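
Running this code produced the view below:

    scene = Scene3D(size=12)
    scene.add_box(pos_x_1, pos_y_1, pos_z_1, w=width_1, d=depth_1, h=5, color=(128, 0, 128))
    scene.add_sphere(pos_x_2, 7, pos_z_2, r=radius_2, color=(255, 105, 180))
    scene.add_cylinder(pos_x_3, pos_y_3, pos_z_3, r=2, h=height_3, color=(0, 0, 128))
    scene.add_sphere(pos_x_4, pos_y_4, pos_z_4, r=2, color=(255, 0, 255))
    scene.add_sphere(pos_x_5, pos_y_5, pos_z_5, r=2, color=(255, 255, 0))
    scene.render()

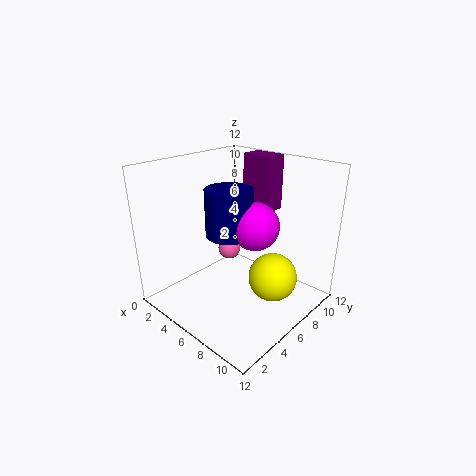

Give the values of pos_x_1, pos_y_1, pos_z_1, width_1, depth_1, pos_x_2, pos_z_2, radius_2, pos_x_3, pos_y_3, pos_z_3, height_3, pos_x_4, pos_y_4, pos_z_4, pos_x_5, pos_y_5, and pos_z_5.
pos_x_1 = 3, pos_y_1 = 10, pos_z_1 = 7, width_1 = 3, depth_1 = 2, pos_x_2 = 4, pos_z_2 = 4, radius_2 = 1, pos_x_3 = 5, pos_y_3 = 6, pos_z_3 = 6, height_3 = 4, pos_x_4 = 7, pos_y_4 = 7, pos_z_4 = 7, pos_x_5 = 9, pos_y_5 = 7, pos_z_5 = 3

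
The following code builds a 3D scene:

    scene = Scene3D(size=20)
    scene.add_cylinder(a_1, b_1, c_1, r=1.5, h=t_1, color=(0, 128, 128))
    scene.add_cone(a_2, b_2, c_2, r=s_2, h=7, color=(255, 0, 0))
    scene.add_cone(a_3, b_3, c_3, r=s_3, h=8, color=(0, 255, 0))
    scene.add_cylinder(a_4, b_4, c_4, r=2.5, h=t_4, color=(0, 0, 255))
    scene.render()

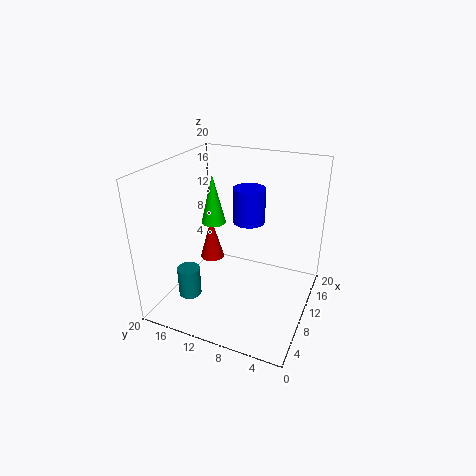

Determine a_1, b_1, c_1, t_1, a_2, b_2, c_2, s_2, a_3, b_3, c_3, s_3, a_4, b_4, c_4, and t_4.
a_1 = 4; b_1 = 14.5; c_1 = 3.5; t_1 = 4; a_2 = 16; b_2 = 17.5; c_2 = 2; s_2 = 2; a_3 = 16; b_3 = 17; c_3 = 8.5; s_3 = 2; a_4 = 16.5; b_4 = 11; c_4 = 9.5; t_4 = 5.5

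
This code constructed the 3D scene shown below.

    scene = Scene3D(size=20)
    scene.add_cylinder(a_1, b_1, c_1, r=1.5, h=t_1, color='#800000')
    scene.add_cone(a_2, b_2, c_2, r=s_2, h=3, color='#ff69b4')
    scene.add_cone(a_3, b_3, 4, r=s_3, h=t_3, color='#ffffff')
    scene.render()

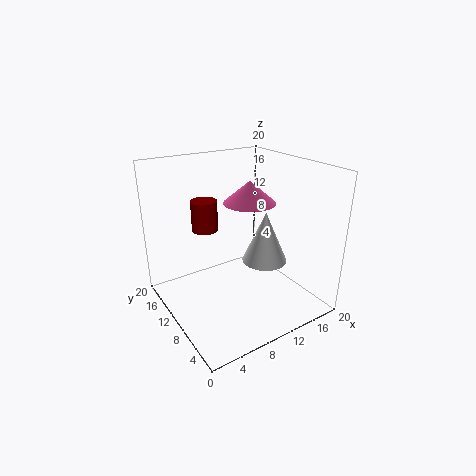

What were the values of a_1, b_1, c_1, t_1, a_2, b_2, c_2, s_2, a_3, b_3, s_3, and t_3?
a_1 = 3.5
b_1 = 7
c_1 = 14
t_1 = 3.5
a_2 = 11.5
b_2 = 9.5
c_2 = 15
s_2 = 3.5
a_3 = 16
b_3 = 11.5
s_3 = 3.5
t_3 = 8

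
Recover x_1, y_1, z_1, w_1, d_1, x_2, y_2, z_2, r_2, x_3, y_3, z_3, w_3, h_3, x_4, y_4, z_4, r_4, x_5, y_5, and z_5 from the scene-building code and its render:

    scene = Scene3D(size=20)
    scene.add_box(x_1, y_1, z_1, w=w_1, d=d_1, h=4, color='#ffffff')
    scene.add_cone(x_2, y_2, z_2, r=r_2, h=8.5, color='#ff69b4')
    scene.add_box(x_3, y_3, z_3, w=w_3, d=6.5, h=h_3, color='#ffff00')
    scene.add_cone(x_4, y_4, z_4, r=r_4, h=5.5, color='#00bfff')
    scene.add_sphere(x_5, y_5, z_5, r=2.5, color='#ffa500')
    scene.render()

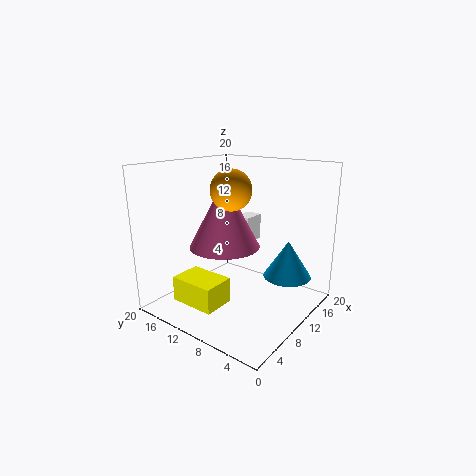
x_1 = 14.5, y_1 = 11.5, z_1 = 7.5, w_1 = 3.5, d_1 = 2.5, x_2 = 6.5, y_2 = 9.5, z_2 = 10, r_2 = 4.5, x_3 = 3, y_3 = 9.5, z_3 = 1.5, w_3 = 4.5, h_3 = 3.5, x_4 = 15.5, y_4 = 5, z_4 = 3.5, r_4 = 3.5, x_5 = 6, y_5 = 8, z_5 = 17.5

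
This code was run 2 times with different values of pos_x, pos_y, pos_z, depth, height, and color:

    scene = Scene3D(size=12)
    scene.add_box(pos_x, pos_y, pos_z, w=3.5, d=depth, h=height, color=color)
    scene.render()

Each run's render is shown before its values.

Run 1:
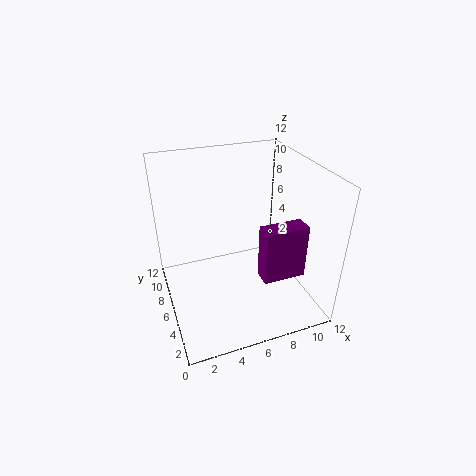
pos_x = 7
pos_y = 2.5
pos_z = 3.5
depth = 1.5
height = 4.5
color = 'purple'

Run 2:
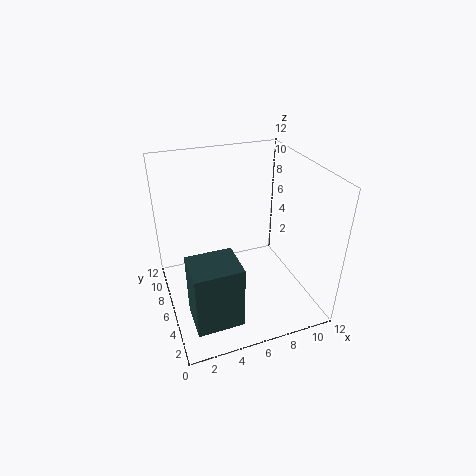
pos_x = 1
pos_y = 0.5
pos_z = 2
depth = 3
height = 5
color = 'darkslategray'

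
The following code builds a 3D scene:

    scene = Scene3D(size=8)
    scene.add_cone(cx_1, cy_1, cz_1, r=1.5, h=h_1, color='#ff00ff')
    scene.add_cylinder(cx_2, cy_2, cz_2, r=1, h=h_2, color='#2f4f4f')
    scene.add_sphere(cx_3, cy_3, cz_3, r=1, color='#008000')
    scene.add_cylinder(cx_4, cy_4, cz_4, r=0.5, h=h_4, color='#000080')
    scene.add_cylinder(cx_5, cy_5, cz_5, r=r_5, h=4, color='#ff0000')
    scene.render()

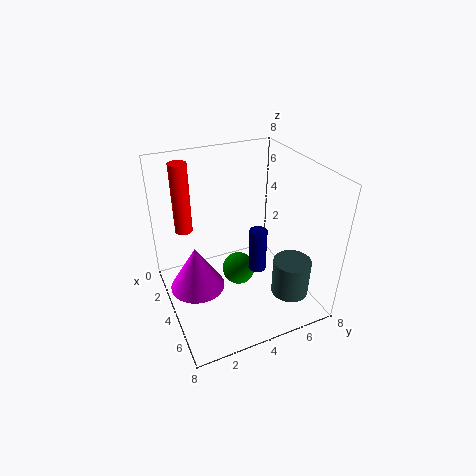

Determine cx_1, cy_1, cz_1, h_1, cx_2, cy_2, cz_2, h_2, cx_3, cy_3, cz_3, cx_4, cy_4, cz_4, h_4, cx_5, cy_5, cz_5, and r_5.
cx_1 = 4, cy_1 = 1.5, cz_1 = 1.5, h_1 = 2.5, cx_2 = 6.5, cy_2 = 6, cz_2 = 1.5, h_2 = 2, cx_3 = 3, cy_3 = 4.5, cz_3 = 1, cx_4 = 4.5, cy_4 = 5, cz_4 = 2, h_4 = 2.5, cx_5 = 2, cy_5 = 1.5, cz_5 = 4, r_5 = 0.5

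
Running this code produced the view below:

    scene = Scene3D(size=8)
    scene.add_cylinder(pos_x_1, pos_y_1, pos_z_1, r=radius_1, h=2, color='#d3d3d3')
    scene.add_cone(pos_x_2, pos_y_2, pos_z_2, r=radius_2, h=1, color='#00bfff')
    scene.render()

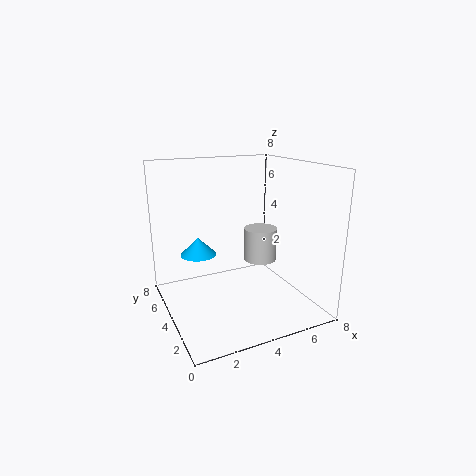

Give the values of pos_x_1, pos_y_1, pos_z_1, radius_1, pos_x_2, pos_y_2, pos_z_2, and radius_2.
pos_x_1 = 6
pos_y_1 = 5
pos_z_1 = 2
radius_1 = 1
pos_x_2 = 2
pos_y_2 = 5
pos_z_2 = 3
radius_2 = 1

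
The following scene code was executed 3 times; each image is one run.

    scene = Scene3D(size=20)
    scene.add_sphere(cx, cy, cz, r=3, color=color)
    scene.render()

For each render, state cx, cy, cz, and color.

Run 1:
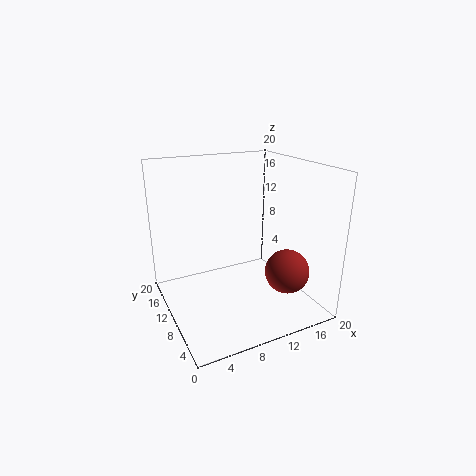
cx = 15, cy = 5, cz = 6, color = 'brown'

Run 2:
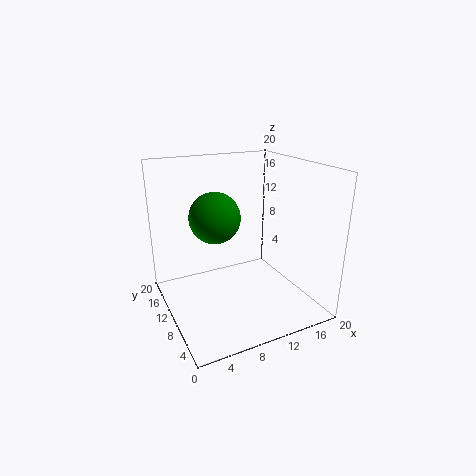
cx = 5, cy = 6, cz = 15, color = 'green'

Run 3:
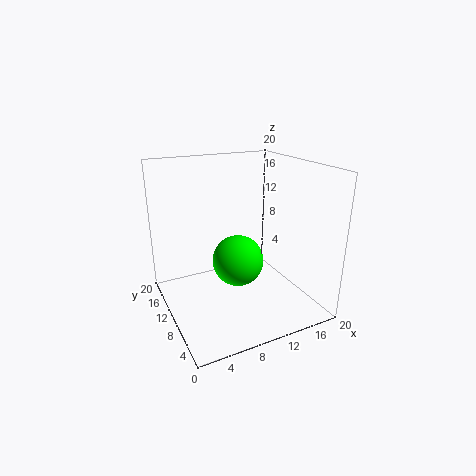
cx = 7, cy = 4, cz = 10, color = 'lime'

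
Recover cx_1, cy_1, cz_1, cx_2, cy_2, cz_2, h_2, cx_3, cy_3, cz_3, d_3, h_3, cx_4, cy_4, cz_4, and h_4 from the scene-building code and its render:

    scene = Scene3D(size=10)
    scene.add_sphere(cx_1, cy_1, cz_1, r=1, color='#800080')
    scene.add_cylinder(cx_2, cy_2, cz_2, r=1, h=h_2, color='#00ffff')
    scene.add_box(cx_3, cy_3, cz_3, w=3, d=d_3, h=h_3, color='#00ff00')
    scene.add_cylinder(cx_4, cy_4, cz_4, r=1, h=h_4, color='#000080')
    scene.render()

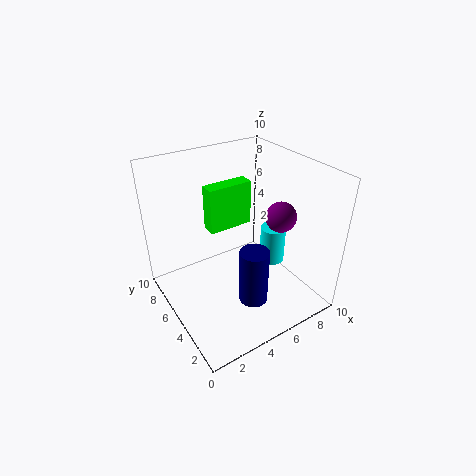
cx_1 = 7
cy_1 = 3
cz_1 = 7
cx_2 = 9
cy_2 = 6
cz_2 = 1
h_2 = 3
cx_3 = 3
cy_3 = 5
cz_3 = 6
d_3 = 1
h_3 = 3
cx_4 = 5
cy_4 = 3
cz_4 = 1
h_4 = 4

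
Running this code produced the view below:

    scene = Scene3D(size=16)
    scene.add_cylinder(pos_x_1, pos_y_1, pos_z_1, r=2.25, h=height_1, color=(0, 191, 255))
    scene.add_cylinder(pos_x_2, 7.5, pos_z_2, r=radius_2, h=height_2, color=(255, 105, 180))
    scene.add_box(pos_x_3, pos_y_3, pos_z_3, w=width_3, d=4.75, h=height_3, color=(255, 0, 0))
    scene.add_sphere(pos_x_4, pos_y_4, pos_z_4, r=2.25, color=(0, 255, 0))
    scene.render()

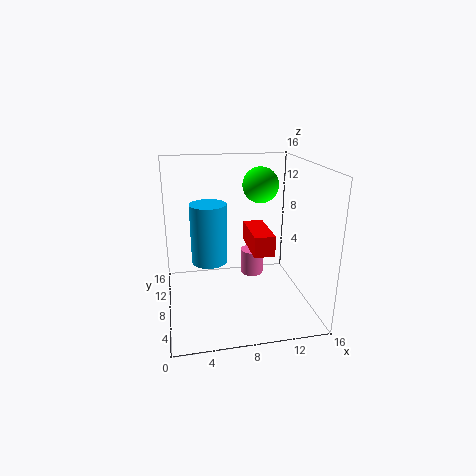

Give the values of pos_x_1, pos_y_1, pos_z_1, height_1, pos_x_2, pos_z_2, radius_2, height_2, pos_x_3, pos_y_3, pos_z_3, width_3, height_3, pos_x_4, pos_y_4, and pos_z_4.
pos_x_1 = 5.25; pos_y_1 = 12.5; pos_z_1 = 3.25; height_1 = 7.5; pos_x_2 = 9.5; pos_z_2 = 4; radius_2 = 1.25; height_2 = 2.75; pos_x_3 = 8.25; pos_y_3 = 1.75; pos_z_3 = 8.5; width_3 = 2; height_3 = 2; pos_x_4 = 12; pos_y_4 = 13.5; pos_z_4 = 12.5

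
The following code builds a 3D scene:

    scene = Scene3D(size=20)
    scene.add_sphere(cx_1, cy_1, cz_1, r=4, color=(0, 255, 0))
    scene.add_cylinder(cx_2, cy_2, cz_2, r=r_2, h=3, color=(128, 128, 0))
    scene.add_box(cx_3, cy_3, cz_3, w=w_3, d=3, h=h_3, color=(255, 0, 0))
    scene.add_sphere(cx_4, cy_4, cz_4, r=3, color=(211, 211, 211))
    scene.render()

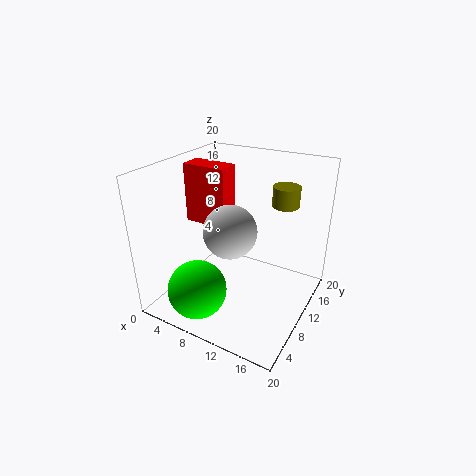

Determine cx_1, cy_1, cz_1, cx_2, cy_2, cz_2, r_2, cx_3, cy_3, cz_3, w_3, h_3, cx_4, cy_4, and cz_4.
cx_1 = 7
cy_1 = 4
cz_1 = 4
cx_2 = 14
cy_2 = 17
cz_2 = 13
r_2 = 2
cx_3 = 3
cy_3 = 8
cz_3 = 12
w_3 = 6
h_3 = 8
cx_4 = 13
cy_4 = 3
cz_4 = 15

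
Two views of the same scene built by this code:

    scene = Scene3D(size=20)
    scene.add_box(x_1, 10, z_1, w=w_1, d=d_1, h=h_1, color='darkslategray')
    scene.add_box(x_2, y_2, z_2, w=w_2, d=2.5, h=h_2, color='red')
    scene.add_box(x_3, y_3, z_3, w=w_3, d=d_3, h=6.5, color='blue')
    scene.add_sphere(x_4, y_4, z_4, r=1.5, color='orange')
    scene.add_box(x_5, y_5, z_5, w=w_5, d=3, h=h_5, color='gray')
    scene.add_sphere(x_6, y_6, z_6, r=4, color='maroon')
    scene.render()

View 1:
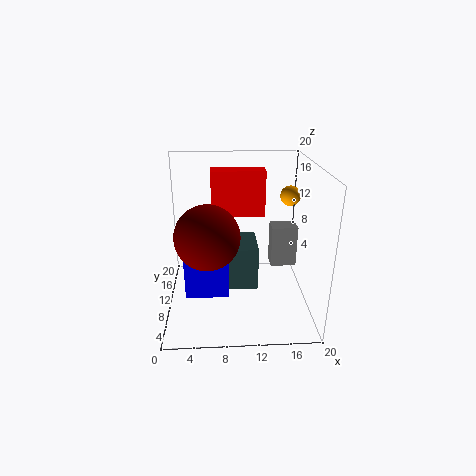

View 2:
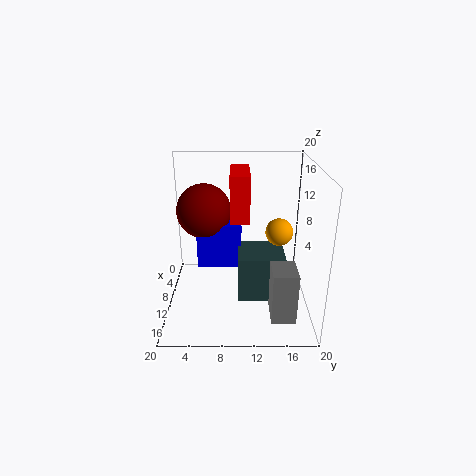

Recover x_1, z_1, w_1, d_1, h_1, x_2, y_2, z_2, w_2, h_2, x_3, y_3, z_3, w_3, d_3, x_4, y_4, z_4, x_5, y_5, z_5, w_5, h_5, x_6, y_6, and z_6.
x_1 = 7, z_1 = 1.5, w_1 = 6, d_1 = 6.5, h_1 = 6.5, x_2 = 6.5, y_2 = 9, z_2 = 13.5, w_2 = 7, h_2 = 6, x_3 = 3, y_3 = 4, z_3 = 4.5, w_3 = 5.5, d_3 = 6.5, x_4 = 18, y_4 = 14.5, z_4 = 14.5, x_5 = 15.5, y_5 = 14, z_5 = 3, w_5 = 4, h_5 = 6.5, x_6 = 6, y_6 = 5, z_6 = 12.5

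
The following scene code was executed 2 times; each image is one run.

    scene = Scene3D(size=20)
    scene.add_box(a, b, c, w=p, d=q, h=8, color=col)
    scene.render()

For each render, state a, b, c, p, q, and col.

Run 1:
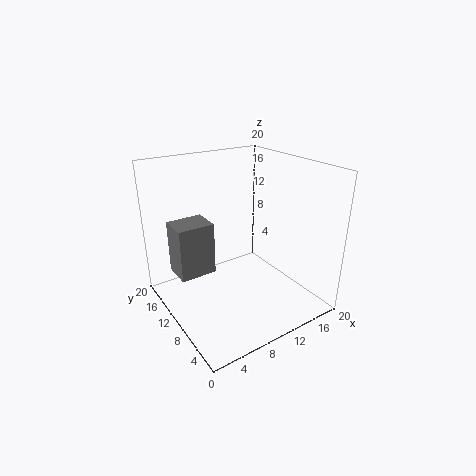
a = 3, b = 14, c = 3, p = 5.5, q = 4.5, col = 'gray'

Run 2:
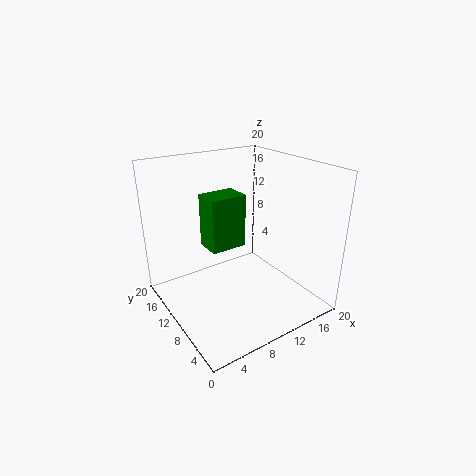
a = 7.5, b = 12.5, c = 7, p = 5.5, q = 4, col = 'green'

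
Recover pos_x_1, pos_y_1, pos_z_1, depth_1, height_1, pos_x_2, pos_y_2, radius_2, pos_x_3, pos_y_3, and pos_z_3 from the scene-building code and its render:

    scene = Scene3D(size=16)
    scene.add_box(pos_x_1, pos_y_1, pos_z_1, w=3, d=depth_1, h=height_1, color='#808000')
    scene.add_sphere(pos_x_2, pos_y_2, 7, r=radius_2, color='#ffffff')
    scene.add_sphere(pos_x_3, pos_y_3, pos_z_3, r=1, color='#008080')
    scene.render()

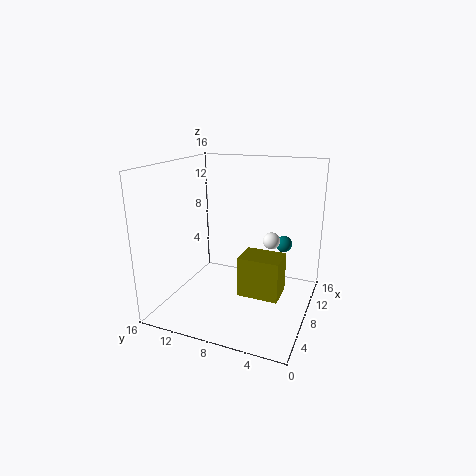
pos_x_1 = 3
pos_y_1 = 2
pos_z_1 = 4
depth_1 = 4
height_1 = 4
pos_x_2 = 11
pos_y_2 = 5
radius_2 = 1
pos_x_3 = 13
pos_y_3 = 4
pos_z_3 = 6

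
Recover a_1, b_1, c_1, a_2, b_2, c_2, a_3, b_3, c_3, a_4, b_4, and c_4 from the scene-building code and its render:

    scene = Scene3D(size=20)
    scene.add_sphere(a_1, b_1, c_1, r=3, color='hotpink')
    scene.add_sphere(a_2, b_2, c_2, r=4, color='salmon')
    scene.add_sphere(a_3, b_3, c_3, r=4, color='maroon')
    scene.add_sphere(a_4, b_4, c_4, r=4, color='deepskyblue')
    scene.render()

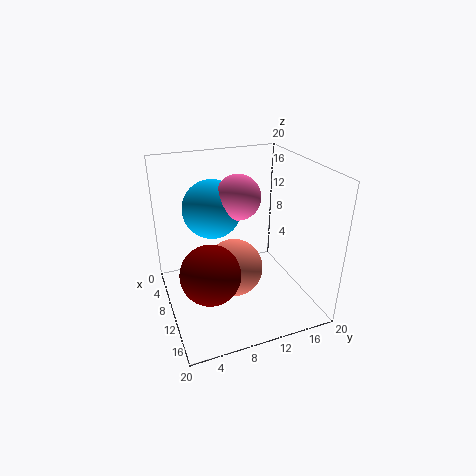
a_1 = 10, b_1 = 10, c_1 = 16, a_2 = 11, b_2 = 9, c_2 = 6, a_3 = 13, b_3 = 5, c_3 = 7, a_4 = 8, b_4 = 7, c_4 = 14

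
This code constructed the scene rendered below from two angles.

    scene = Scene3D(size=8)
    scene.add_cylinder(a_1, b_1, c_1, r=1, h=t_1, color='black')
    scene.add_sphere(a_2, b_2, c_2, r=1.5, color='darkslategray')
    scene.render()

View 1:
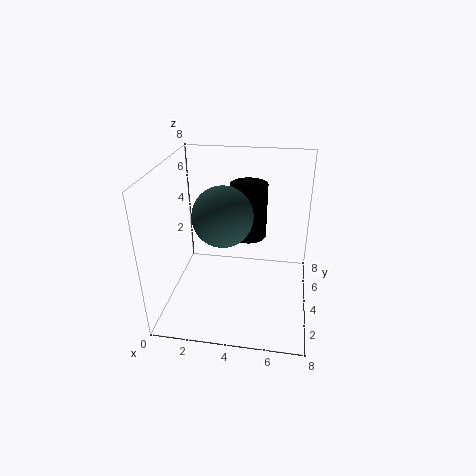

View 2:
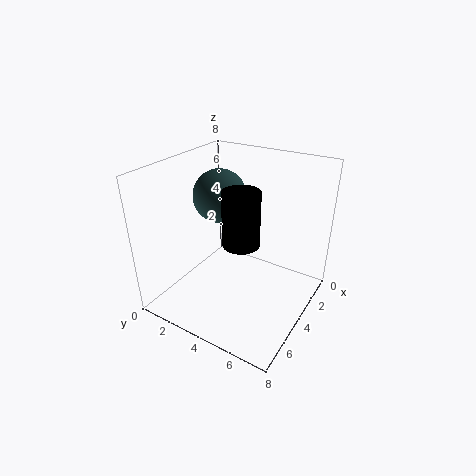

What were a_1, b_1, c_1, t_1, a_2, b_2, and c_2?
a_1 = 4.5; b_1 = 4.5; c_1 = 4; t_1 = 3; a_2 = 3.5; b_2 = 2.5; c_2 = 6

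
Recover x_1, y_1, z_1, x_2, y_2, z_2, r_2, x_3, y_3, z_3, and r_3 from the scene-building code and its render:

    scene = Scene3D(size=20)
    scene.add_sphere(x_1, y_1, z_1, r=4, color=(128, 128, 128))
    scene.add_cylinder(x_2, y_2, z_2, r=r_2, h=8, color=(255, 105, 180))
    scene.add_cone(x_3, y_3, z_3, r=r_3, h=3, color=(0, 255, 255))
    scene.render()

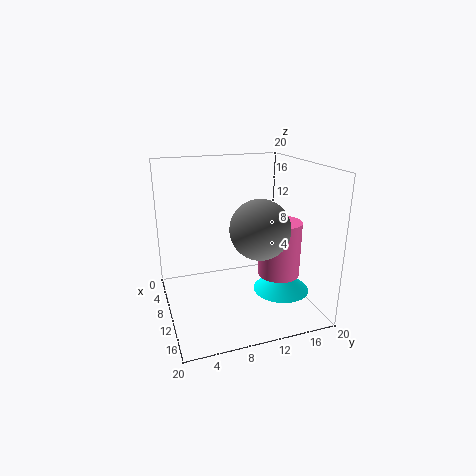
x_1 = 13, y_1 = 12, z_1 = 12, x_2 = 11, y_2 = 16, z_2 = 4, r_2 = 3, x_3 = 12, y_3 = 16, z_3 = 2, r_3 = 4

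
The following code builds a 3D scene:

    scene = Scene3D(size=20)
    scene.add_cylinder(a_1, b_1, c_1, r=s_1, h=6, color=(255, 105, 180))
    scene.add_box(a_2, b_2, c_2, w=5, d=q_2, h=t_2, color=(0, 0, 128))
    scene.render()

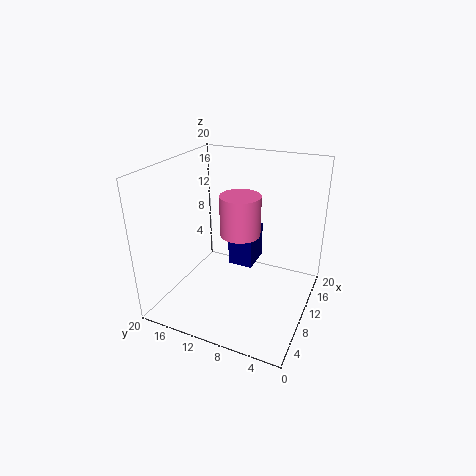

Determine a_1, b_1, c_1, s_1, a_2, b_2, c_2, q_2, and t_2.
a_1 = 13, b_1 = 11, c_1 = 9, s_1 = 3, a_2 = 15, b_2 = 10, c_2 = 2, q_2 = 4, t_2 = 6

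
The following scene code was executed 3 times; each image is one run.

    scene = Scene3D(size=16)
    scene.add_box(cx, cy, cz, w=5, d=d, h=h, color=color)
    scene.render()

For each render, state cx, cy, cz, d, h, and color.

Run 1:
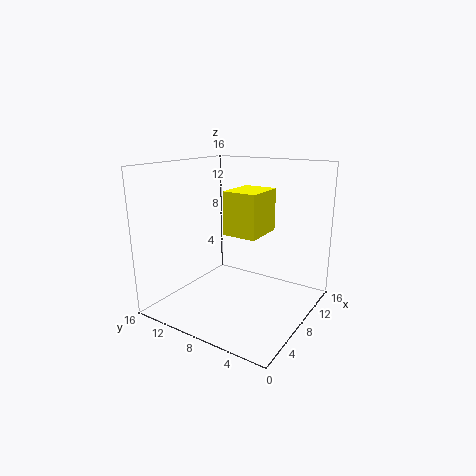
cx = 8
cy = 6
cz = 8
d = 4
h = 5
color = 'yellow'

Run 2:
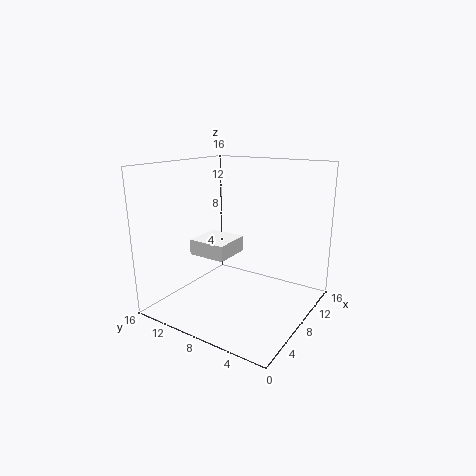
cx = 9
cy = 11
cz = 4
d = 5
h = 2
color = 'white'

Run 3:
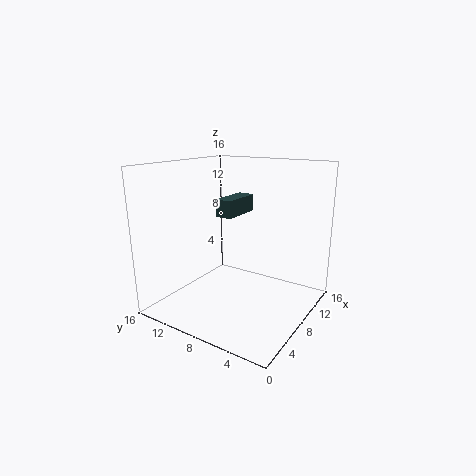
cx = 8
cy = 9
cz = 10
d = 2
h = 2
color = 'darkslategray'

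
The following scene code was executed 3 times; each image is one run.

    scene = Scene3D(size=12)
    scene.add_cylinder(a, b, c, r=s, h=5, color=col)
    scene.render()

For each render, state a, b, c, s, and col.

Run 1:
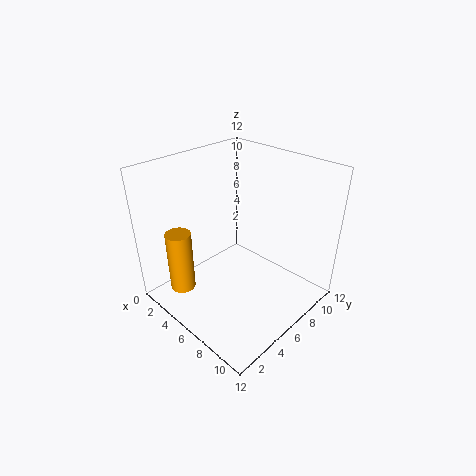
a = 4; b = 1.5; c = 2.5; s = 1; col = 'orange'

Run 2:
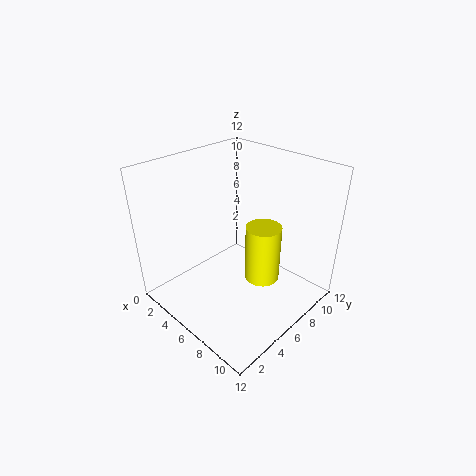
a = 7.5; b = 7.5; c = 2; s = 1.5; col = 'yellow'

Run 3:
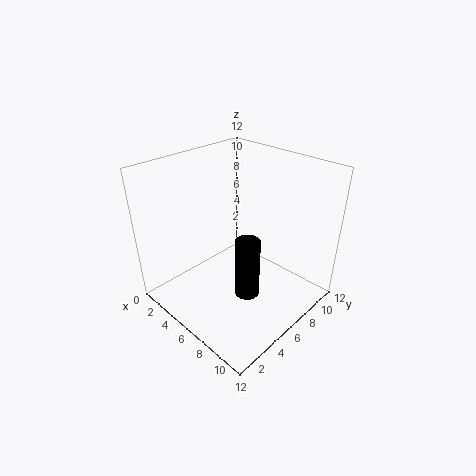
a = 8; b = 5; c = 2; s = 1; col = 'black'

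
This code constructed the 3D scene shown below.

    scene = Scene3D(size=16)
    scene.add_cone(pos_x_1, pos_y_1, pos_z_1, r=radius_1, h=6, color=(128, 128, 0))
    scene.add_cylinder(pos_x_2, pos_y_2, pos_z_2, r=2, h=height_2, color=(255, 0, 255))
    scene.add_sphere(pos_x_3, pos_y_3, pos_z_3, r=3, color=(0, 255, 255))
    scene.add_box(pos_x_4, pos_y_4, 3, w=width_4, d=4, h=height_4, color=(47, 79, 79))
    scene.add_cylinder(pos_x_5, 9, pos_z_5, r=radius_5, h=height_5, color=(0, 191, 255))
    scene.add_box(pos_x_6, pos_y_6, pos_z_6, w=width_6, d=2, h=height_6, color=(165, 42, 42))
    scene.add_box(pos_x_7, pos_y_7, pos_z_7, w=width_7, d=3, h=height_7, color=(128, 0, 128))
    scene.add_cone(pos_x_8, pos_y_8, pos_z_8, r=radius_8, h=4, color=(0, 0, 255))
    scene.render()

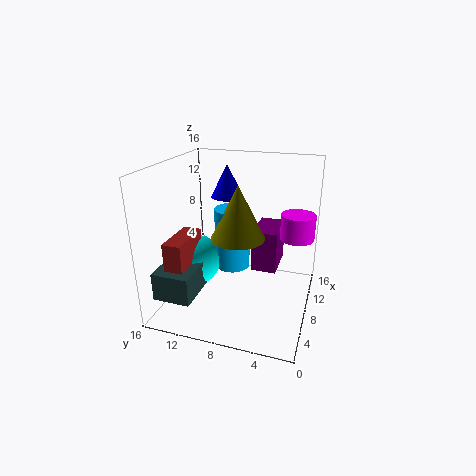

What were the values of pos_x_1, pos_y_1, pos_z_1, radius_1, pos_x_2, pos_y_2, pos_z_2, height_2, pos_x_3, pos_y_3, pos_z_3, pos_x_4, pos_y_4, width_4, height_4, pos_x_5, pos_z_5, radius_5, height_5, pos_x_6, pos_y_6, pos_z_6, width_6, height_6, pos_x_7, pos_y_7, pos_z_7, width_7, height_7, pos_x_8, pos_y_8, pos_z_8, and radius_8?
pos_x_1 = 8, pos_y_1 = 8, pos_z_1 = 8, radius_1 = 3, pos_x_2 = 12, pos_y_2 = 2, pos_z_2 = 7, height_2 = 3, pos_x_3 = 7, pos_y_3 = 13, pos_z_3 = 5, pos_x_4 = 1, pos_y_4 = 11, width_4 = 5, height_4 = 3, pos_x_5 = 9, pos_z_5 = 4, radius_5 = 2, height_5 = 7, pos_x_6 = 2, pos_y_6 = 12, pos_z_6 = 3, width_6 = 5, height_6 = 6, pos_x_7 = 10, pos_y_7 = 4, pos_z_7 = 3, width_7 = 5, height_7 = 5, pos_x_8 = 13, pos_y_8 = 11, pos_z_8 = 11, radius_8 = 2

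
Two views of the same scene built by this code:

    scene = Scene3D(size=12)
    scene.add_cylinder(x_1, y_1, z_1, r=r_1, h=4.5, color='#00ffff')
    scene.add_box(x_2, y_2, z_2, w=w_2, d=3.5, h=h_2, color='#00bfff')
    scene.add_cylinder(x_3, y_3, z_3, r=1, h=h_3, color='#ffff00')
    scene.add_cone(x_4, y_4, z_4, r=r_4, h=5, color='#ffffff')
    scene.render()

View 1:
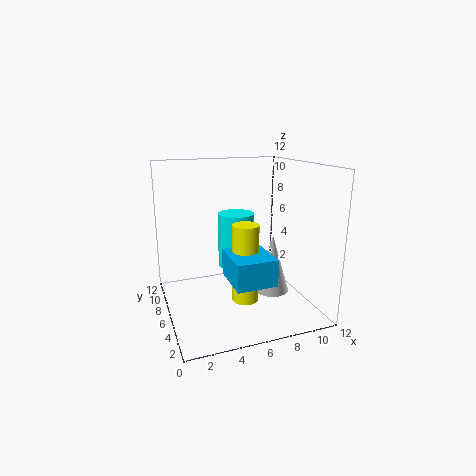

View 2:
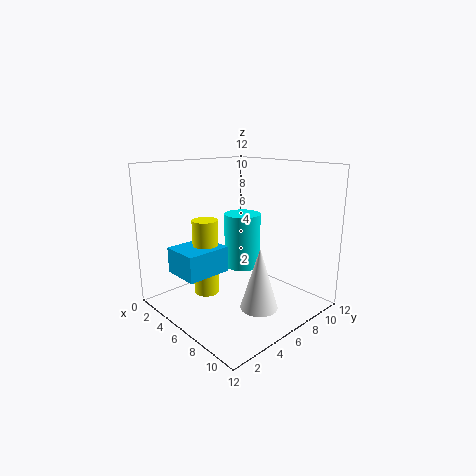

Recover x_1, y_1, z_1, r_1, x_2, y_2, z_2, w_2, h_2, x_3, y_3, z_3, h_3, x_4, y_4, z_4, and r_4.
x_1 = 6, y_1 = 6.5, z_1 = 3.5, r_1 = 1.5, x_2 = 4, y_2 = 0.5, z_2 = 4, w_2 = 3, h_2 = 2, x_3 = 5.5, y_3 = 3, z_3 = 2, h_3 = 6, x_4 = 9, y_4 = 5.5, z_4 = 1, r_4 = 1.5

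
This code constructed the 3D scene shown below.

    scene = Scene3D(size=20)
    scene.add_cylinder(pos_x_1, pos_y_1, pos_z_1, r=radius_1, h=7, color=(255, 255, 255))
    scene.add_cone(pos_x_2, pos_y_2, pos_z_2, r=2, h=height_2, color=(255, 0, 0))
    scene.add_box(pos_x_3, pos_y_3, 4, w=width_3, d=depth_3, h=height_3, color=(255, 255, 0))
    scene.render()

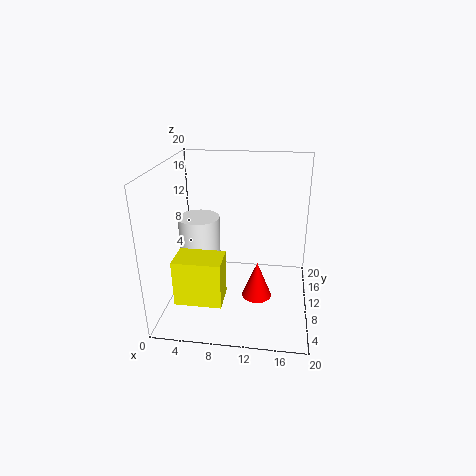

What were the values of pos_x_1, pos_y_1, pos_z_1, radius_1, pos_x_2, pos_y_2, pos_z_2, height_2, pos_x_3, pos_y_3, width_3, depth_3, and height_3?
pos_x_1 = 4; pos_y_1 = 12; pos_z_1 = 5; radius_1 = 3; pos_x_2 = 13; pos_y_2 = 7; pos_z_2 = 3; height_2 = 5; pos_x_3 = 3; pos_y_3 = 2; width_3 = 6; depth_3 = 4; height_3 = 6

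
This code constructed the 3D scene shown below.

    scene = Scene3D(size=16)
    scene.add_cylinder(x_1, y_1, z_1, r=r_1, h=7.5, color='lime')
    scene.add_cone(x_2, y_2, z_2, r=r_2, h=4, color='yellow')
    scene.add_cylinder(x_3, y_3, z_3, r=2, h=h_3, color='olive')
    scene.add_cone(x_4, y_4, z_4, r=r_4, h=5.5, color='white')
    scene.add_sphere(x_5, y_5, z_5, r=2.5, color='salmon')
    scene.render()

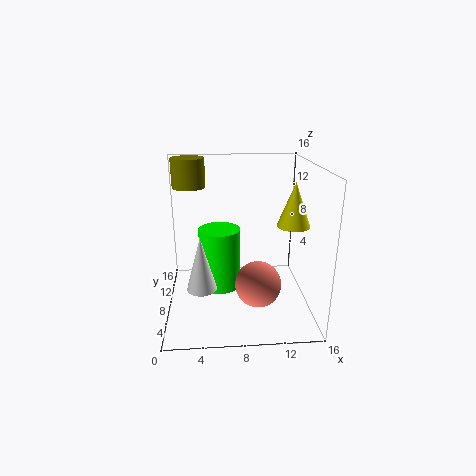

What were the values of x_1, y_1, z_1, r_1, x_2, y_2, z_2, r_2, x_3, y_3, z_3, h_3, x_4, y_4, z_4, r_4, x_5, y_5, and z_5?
x_1 = 6
y_1 = 11
z_1 = 0.5
r_1 = 2.5
x_2 = 12.5
y_2 = 2
z_2 = 11.5
r_2 = 1.5
x_3 = 2.5
y_3 = 13.5
z_3 = 12.5
h_3 = 3.5
x_4 = 4
y_4 = 3.5
z_4 = 4.5
r_4 = 1.5
x_5 = 10
y_5 = 5.5
z_5 = 3.5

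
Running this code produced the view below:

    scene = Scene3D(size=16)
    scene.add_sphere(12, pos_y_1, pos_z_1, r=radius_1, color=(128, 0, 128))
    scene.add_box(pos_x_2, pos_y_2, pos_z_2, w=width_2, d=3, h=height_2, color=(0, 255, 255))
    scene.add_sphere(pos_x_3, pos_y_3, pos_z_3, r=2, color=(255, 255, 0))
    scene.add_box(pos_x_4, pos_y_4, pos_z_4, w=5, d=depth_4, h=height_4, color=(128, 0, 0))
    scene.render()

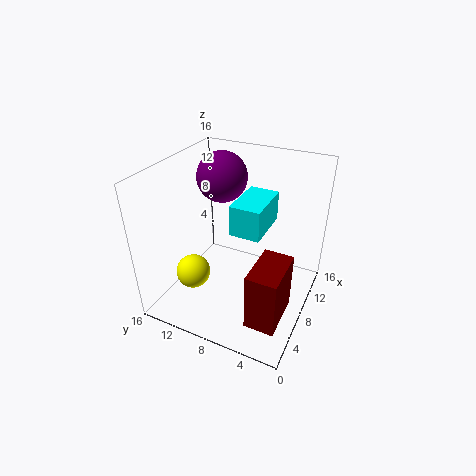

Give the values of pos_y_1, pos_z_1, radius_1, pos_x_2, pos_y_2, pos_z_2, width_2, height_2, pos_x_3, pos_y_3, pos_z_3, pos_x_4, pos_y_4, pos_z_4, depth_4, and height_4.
pos_y_1 = 12, pos_z_1 = 13, radius_1 = 3, pos_x_2 = 4, pos_y_2 = 4, pos_z_2 = 11, width_2 = 5, height_2 = 3, pos_x_3 = 6, pos_y_3 = 13, pos_z_3 = 3, pos_x_4 = 1, pos_y_4 = 1, pos_z_4 = 3, depth_4 = 3, height_4 = 6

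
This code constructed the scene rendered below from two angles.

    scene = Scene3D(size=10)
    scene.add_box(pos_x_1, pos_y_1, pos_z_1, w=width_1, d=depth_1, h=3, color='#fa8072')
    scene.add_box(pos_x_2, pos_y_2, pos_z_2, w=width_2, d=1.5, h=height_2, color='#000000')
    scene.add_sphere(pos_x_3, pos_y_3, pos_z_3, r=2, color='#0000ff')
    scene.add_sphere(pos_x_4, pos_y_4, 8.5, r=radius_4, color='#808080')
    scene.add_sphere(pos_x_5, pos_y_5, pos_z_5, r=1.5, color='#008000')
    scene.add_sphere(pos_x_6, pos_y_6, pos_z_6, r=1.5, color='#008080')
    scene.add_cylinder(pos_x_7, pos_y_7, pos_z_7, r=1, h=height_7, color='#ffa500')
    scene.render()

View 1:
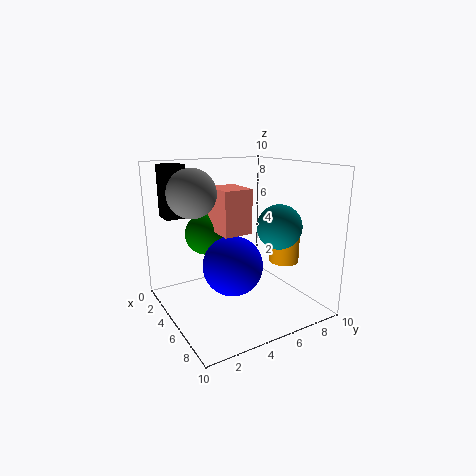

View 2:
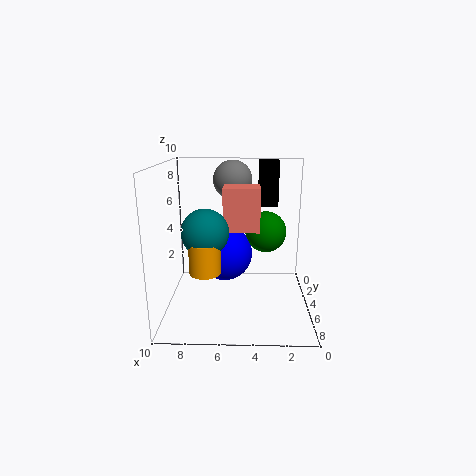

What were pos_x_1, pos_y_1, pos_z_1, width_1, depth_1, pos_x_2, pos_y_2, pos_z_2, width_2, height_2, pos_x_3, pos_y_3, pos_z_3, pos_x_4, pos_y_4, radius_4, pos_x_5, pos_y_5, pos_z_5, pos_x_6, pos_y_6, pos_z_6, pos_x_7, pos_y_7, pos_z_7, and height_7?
pos_x_1 = 3.5, pos_y_1 = 3.5, pos_z_1 = 5.5, width_1 = 2.5, depth_1 = 2, pos_x_2 = 2, pos_y_2 = 0.5, pos_z_2 = 6.5, width_2 = 1.5, height_2 = 3.5, pos_x_3 = 6, pos_y_3 = 4, pos_z_3 = 3.5, pos_x_4 = 5.5, pos_y_4 = 1.5, radius_4 = 1.5, pos_x_5 = 3, pos_y_5 = 3.5, pos_z_5 = 5, pos_x_6 = 7, pos_y_6 = 7, pos_z_6 = 6, pos_x_7 = 7, pos_y_7 = 7.5, pos_z_7 = 3.5, height_7 = 2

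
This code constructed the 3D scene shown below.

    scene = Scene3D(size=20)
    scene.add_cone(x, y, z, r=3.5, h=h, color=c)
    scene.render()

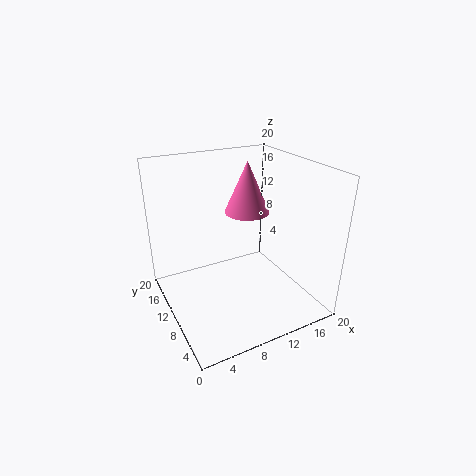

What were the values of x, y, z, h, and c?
x = 14.5, y = 15.5, z = 11, h = 8, c = 'hotpink'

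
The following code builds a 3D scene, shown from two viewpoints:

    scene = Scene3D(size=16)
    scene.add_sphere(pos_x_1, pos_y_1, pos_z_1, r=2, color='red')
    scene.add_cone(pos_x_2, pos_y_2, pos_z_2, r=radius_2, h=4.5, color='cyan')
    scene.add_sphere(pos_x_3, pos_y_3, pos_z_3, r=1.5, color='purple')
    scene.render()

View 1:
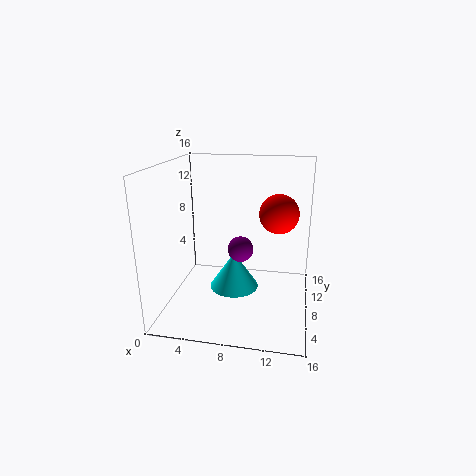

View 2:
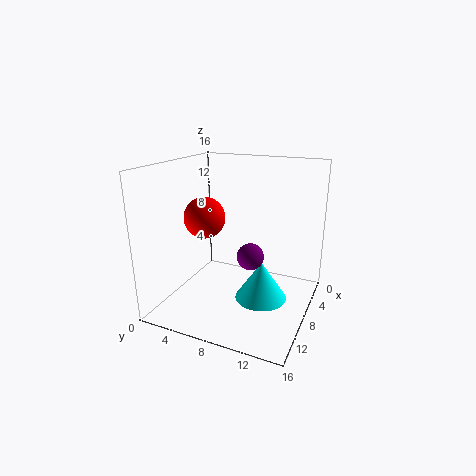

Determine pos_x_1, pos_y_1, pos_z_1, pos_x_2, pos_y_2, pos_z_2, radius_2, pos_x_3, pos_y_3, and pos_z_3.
pos_x_1 = 12.5; pos_y_1 = 6.5; pos_z_1 = 11.5; pos_x_2 = 7; pos_y_2 = 10.5; pos_z_2 = 0.5; radius_2 = 3; pos_x_3 = 8; pos_y_3 = 9.5; pos_z_3 = 6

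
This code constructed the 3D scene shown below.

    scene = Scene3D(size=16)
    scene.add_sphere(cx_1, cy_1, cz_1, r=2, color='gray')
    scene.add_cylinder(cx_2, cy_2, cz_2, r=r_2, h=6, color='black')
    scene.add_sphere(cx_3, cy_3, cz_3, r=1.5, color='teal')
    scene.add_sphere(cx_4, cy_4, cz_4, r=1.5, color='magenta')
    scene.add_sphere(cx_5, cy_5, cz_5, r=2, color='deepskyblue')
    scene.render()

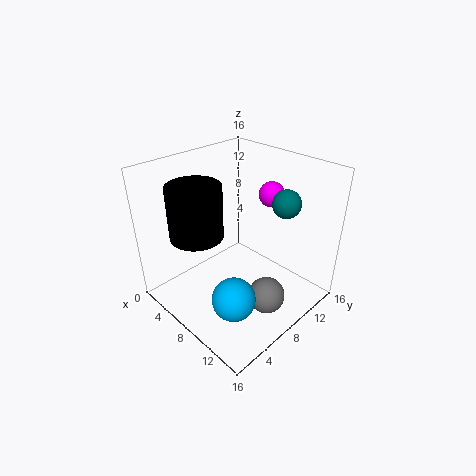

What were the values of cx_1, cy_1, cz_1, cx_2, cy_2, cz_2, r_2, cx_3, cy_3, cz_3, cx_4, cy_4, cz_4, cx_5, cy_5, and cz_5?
cx_1 = 12.5, cy_1 = 8, cz_1 = 2.5, cx_2 = 4.5, cy_2 = 5, cz_2 = 8, r_2 = 3, cx_3 = 12, cy_3 = 11, cz_3 = 12.5, cx_4 = 8, cy_4 = 13.5, cz_4 = 11.5, cx_5 = 13.5, cy_5 = 2, cz_5 = 6.5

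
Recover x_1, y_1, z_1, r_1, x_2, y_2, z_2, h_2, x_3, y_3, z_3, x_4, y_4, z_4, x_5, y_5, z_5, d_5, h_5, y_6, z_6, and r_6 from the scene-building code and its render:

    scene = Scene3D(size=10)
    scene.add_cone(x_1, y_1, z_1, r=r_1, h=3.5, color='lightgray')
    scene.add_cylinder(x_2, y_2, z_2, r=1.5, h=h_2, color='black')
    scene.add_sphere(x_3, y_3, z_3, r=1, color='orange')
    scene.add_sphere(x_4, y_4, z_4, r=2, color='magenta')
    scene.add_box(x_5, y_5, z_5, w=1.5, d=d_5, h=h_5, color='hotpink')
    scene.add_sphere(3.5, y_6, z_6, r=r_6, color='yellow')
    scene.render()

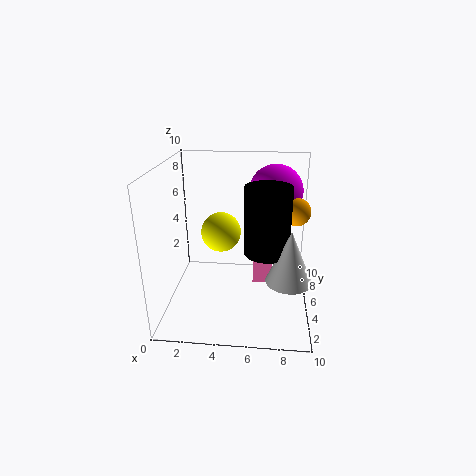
x_1 = 8.5, y_1 = 3, z_1 = 3, r_1 = 1.5, x_2 = 7, y_2 = 4, z_2 = 4.5, h_2 = 4.5, x_3 = 9, y_3 = 6.5, z_3 = 6.5, x_4 = 7.5, y_4 = 8, z_4 = 7.5, x_5 = 6, y_5 = 6.5, z_5 = 0.5, d_5 = 1.5, h_5 = 3, y_6 = 7, z_6 = 4.5, r_6 = 1.5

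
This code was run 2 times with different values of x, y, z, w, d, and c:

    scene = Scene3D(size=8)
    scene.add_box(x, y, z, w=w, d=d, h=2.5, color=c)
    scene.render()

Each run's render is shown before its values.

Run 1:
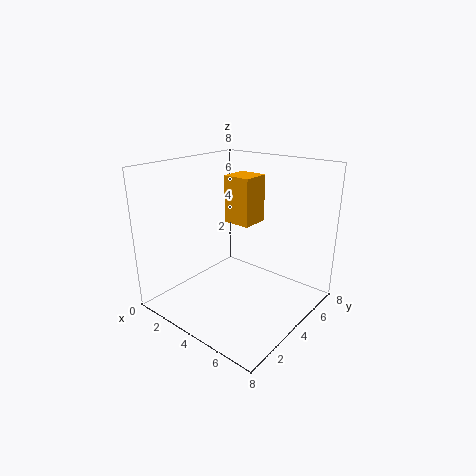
x = 3.5
y = 3.5
z = 5
w = 1.5
d = 1.5
c = 'orange'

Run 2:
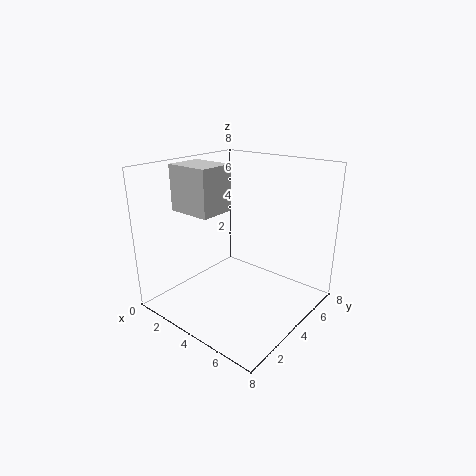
x = 1
y = 2
z = 5.5
w = 2.5
d = 2
c = 'lightgray'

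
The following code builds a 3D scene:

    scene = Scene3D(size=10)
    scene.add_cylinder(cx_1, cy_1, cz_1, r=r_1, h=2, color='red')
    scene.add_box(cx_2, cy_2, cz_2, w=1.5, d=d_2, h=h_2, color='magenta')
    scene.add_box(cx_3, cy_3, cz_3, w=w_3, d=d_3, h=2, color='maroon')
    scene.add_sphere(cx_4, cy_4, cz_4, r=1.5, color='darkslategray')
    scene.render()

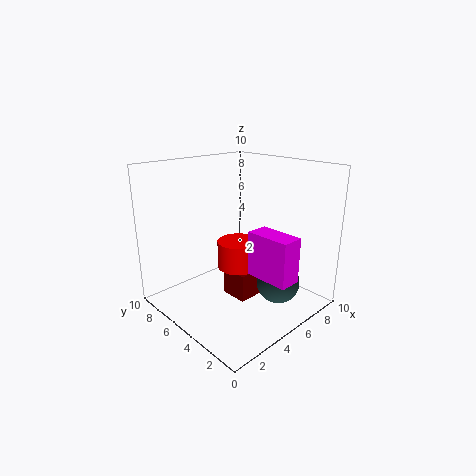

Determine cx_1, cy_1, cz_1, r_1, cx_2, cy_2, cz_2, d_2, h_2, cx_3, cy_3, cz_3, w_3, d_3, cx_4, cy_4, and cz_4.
cx_1 = 5.5, cy_1 = 5.5, cz_1 = 2.5, r_1 = 1.5, cx_2 = 4.5, cy_2 = 0.5, cz_2 = 3, d_2 = 3, h_2 = 3, cx_3 = 4.5, cy_3 = 4, cz_3 = 0.5, w_3 = 2, d_3 = 2, cx_4 = 6.5, cy_4 = 2.5, cz_4 = 2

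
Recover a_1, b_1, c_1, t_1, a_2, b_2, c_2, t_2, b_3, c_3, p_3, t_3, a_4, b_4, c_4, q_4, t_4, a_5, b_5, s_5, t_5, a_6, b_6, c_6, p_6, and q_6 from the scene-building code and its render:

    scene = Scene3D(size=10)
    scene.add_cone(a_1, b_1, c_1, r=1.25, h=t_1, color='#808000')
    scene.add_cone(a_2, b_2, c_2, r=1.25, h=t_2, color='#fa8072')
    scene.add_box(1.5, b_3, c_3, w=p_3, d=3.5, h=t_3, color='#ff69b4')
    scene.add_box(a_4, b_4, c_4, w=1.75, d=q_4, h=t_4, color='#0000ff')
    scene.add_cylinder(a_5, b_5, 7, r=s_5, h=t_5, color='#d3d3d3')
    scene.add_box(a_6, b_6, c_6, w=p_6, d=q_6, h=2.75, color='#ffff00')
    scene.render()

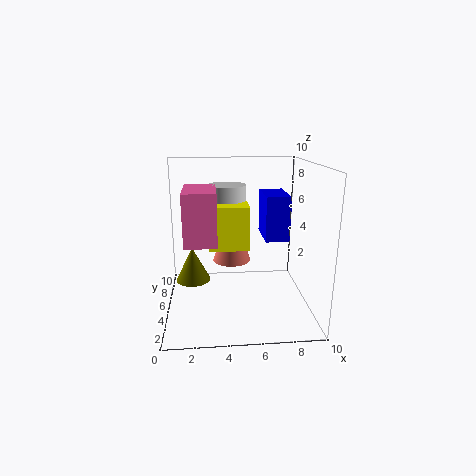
a_1 = 1.75
b_1 = 6
c_1 = 1.5
t_1 = 2.5
a_2 = 4.5
b_2 = 4.25
c_2 = 3.75
t_2 = 3.75
b_3 = 1.75
c_3 = 5.5
p_3 = 2
t_3 = 3.25
a_4 = 7
b_4 = 5.25
c_4 = 4.5
q_4 = 3.25
t_4 = 3.25
a_5 = 4.25
b_5 = 4.75
s_5 = 1.25
t_5 = 1.75
a_6 = 3
b_6 = 2.5
c_6 = 5
p_6 = 2.5
q_6 = 3.25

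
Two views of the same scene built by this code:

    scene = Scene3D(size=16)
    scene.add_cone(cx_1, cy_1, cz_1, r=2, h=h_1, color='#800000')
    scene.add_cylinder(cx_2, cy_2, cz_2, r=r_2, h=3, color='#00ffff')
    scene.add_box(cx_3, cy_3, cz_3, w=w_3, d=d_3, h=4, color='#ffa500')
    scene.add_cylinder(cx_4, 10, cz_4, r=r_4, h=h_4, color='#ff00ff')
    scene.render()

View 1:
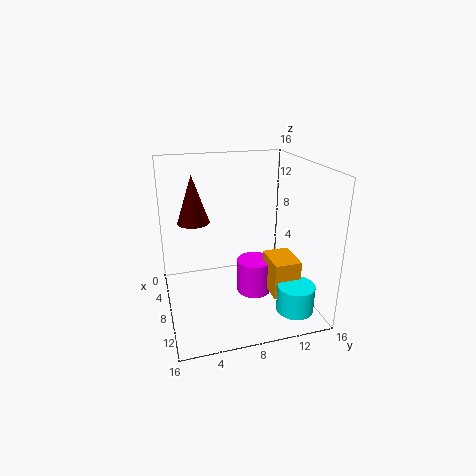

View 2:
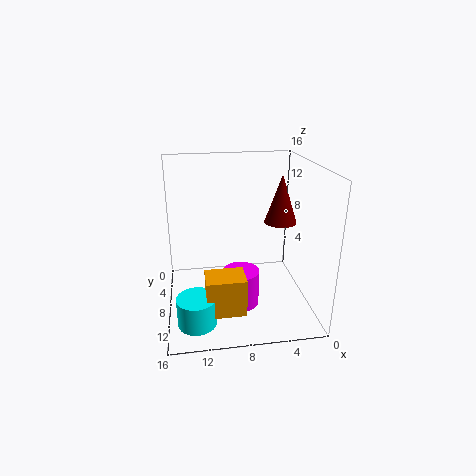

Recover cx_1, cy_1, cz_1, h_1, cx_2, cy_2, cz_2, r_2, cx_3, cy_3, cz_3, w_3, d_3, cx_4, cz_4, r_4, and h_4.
cx_1 = 2; cy_1 = 4; cz_1 = 8; h_1 = 6; cx_2 = 13; cy_2 = 13; cz_2 = 1; r_2 = 2; cx_3 = 8; cy_3 = 11; cz_3 = 2; w_3 = 4; d_3 = 3; cx_4 = 8; cz_4 = 1; r_4 = 2; h_4 = 4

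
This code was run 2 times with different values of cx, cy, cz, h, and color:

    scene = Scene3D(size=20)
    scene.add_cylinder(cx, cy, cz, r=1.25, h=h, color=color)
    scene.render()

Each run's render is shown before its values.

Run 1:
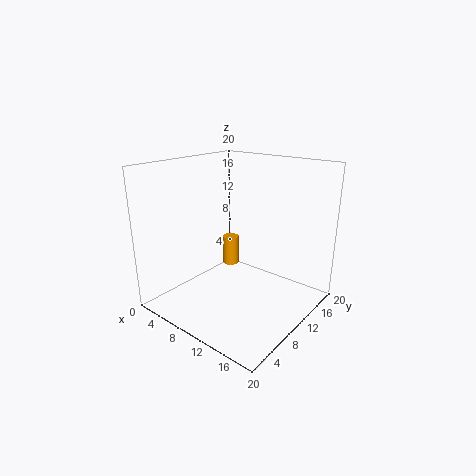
cx = 5.5, cy = 13.75, cz = 3.5, h = 4.5, color = 'orange'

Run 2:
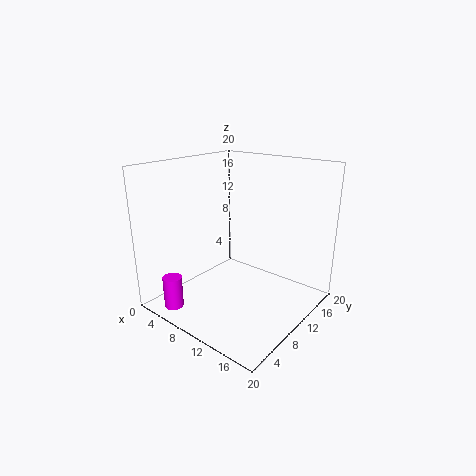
cx = 6, cy = 1.25, cz = 2, h = 4.25, color = 'magenta'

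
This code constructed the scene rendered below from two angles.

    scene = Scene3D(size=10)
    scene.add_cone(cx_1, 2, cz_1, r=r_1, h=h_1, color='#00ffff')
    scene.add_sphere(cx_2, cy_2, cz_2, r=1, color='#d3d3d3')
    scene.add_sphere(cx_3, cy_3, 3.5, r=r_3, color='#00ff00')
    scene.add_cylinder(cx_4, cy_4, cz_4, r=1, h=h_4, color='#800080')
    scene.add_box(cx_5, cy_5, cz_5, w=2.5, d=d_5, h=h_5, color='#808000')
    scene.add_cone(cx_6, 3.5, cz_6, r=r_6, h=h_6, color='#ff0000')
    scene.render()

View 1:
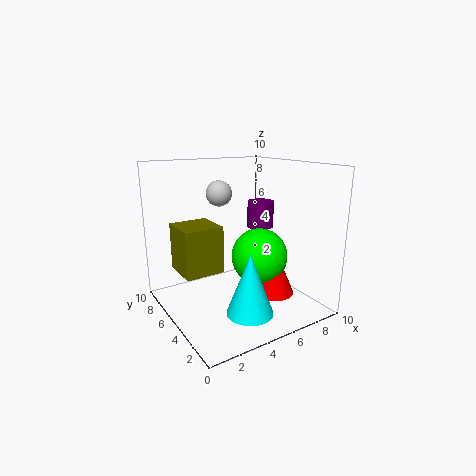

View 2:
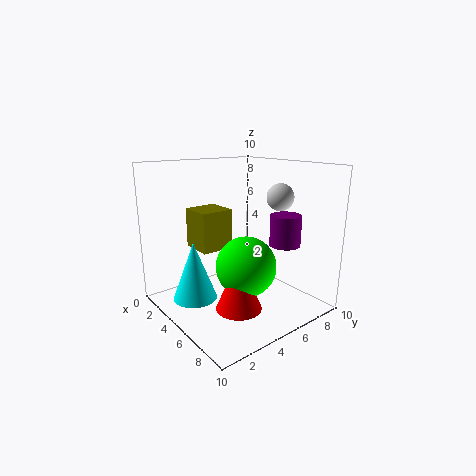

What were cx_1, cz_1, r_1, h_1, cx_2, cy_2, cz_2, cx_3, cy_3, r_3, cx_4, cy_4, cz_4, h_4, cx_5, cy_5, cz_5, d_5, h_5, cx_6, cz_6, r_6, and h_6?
cx_1 = 4
cz_1 = 1
r_1 = 1.5
h_1 = 4
cx_2 = 5.5
cy_2 = 8.5
cz_2 = 7.5
cx_3 = 6.5
cy_3 = 4.5
r_3 = 2
cx_4 = 8
cy_4 = 6.5
cz_4 = 5
h_4 = 2
cx_5 = 0.5
cy_5 = 3.5
cz_5 = 3.5
d_5 = 2.5
h_5 = 3
cx_6 = 7
cz_6 = 1
r_6 = 1.5
h_6 = 3.5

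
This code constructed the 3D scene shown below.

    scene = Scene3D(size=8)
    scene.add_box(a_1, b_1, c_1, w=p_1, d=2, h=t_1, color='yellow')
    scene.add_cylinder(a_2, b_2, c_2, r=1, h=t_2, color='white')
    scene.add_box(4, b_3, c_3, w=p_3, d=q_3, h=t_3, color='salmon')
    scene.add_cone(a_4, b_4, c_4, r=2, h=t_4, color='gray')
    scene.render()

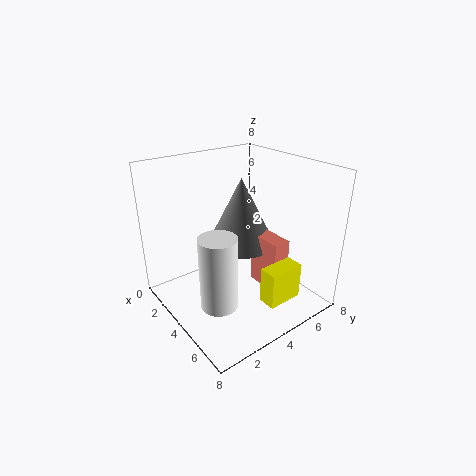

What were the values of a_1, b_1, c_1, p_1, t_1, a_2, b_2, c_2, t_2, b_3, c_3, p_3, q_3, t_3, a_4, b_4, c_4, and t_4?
a_1 = 6
b_1 = 4
c_1 = 1
p_1 = 1
t_1 = 2
a_2 = 5
b_2 = 2
c_2 = 1
t_2 = 4
b_3 = 5
c_3 = 1
p_3 = 2
q_3 = 1
t_3 = 3
a_4 = 3
b_4 = 5
c_4 = 3
t_4 = 4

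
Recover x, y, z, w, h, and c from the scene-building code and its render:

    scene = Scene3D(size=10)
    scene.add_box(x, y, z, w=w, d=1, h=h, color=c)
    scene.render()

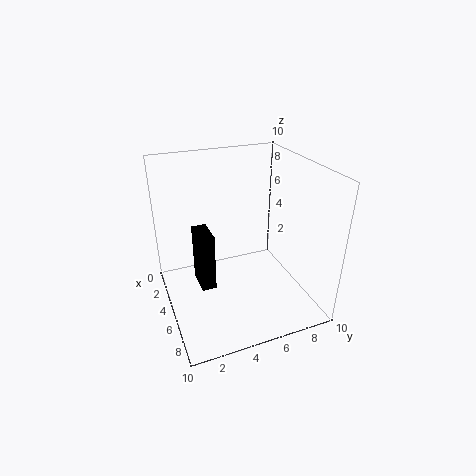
x = 4, y = 2, z = 2, w = 2, h = 4, c = 'black'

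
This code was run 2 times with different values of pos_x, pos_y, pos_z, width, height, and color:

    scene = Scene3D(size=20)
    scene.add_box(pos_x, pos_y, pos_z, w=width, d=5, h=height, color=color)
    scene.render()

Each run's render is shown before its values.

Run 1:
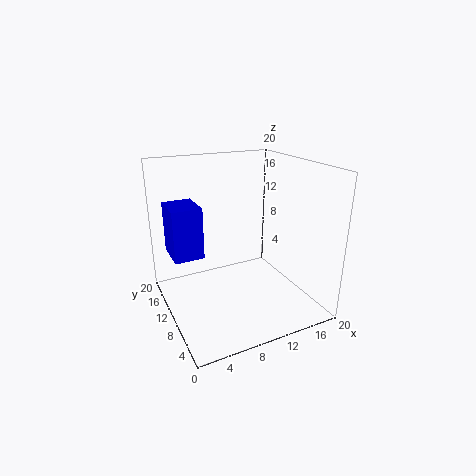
pos_x = 1; pos_y = 10; pos_z = 8; width = 4; height = 7; color = 'blue'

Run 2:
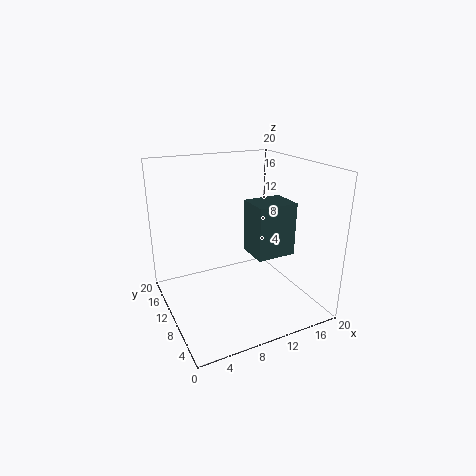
pos_x = 13; pos_y = 9; pos_z = 6; width = 6; height = 8; color = 'darkslategray'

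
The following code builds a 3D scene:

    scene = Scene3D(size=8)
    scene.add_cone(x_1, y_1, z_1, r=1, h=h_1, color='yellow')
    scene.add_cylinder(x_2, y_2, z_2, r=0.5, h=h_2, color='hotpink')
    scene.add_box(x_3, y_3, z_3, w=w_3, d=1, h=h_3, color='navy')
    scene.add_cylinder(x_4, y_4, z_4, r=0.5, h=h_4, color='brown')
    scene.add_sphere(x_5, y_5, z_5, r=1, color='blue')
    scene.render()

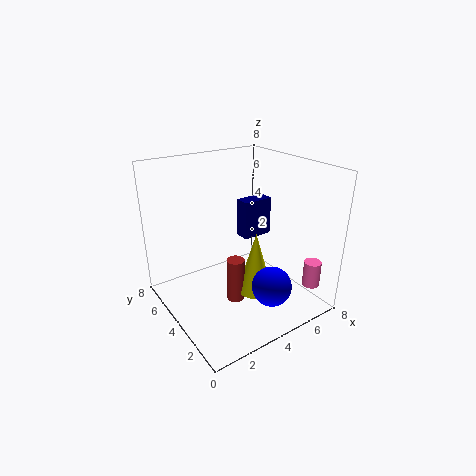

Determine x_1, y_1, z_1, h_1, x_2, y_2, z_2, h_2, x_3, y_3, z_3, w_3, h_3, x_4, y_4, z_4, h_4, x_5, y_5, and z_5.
x_1 = 4.5
y_1 = 3
z_1 = 1
h_1 = 3.5
x_2 = 7.5
y_2 = 1.5
z_2 = 1
h_2 = 1.5
x_3 = 6
y_3 = 6
z_3 = 2.5
w_3 = 2
h_3 = 2.5
x_4 = 3.5
y_4 = 3.5
z_4 = 0.5
h_4 = 2.5
x_5 = 4
y_5 = 1
z_5 = 2.5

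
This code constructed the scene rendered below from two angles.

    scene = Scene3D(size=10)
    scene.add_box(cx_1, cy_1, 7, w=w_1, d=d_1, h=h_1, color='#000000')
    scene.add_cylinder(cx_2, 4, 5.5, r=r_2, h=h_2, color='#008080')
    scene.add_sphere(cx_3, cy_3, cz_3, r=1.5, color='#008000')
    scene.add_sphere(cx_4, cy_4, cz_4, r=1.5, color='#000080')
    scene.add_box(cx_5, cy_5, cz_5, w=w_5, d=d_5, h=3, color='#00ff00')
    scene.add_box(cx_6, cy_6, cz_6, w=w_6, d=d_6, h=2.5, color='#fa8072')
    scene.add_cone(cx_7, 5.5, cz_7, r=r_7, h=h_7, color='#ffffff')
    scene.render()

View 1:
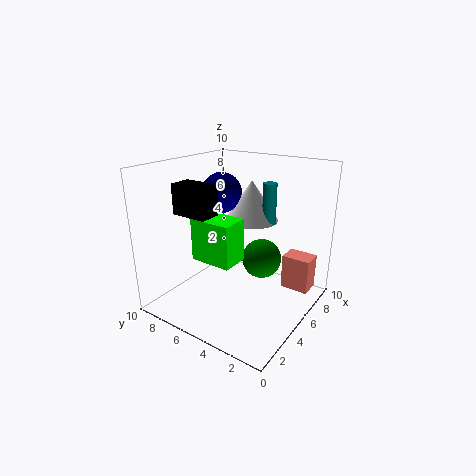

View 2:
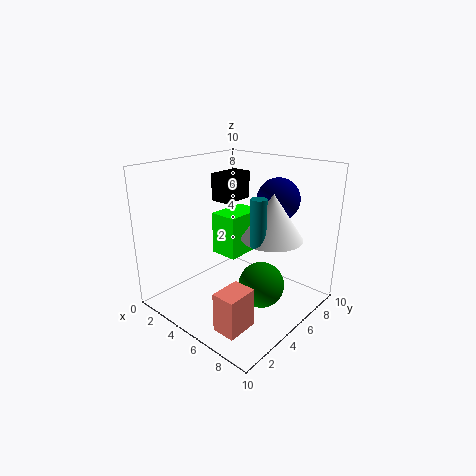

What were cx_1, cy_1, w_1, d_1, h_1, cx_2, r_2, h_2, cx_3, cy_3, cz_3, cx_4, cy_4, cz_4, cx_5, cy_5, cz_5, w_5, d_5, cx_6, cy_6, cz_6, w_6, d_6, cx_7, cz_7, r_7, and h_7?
cx_1 = 2
cy_1 = 5.5
w_1 = 1.5
d_1 = 2.5
h_1 = 2
cx_2 = 7.5
r_2 = 0.5
h_2 = 3
cx_3 = 7.5
cy_3 = 4.5
cz_3 = 2.5
cx_4 = 6.5
cy_4 = 7.5
cz_4 = 7.5
cx_5 = 3
cy_5 = 4.5
cz_5 = 3.5
w_5 = 2
d_5 = 3
cx_6 = 7
cy_6 = 0.5
cz_6 = 1
w_6 = 1.5
d_6 = 2
cx_7 = 7.5
cz_7 = 5.5
r_7 = 2
h_7 = 3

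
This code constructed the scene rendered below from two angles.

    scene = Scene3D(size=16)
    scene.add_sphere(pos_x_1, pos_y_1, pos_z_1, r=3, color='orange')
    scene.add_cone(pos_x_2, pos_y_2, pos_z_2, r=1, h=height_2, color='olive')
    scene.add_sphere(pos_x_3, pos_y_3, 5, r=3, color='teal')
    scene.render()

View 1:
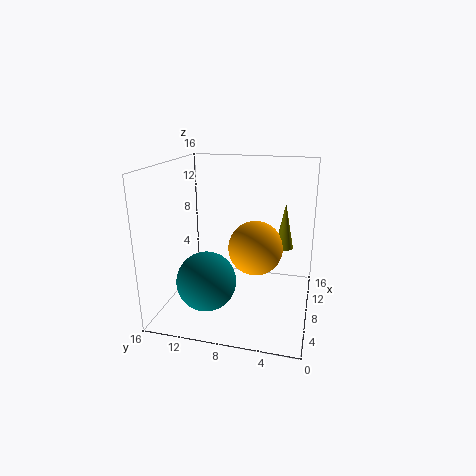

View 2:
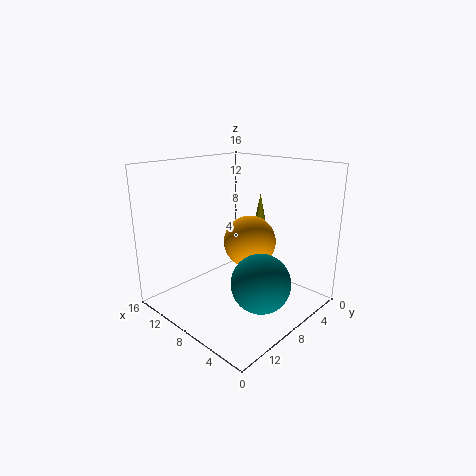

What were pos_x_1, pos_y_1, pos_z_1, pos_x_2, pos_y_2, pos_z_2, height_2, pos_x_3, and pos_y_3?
pos_x_1 = 8, pos_y_1 = 6, pos_z_1 = 7, pos_x_2 = 9, pos_y_2 = 3, pos_z_2 = 7, height_2 = 5, pos_x_3 = 3, pos_y_3 = 10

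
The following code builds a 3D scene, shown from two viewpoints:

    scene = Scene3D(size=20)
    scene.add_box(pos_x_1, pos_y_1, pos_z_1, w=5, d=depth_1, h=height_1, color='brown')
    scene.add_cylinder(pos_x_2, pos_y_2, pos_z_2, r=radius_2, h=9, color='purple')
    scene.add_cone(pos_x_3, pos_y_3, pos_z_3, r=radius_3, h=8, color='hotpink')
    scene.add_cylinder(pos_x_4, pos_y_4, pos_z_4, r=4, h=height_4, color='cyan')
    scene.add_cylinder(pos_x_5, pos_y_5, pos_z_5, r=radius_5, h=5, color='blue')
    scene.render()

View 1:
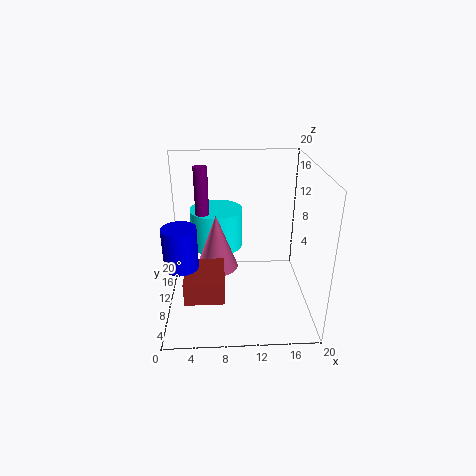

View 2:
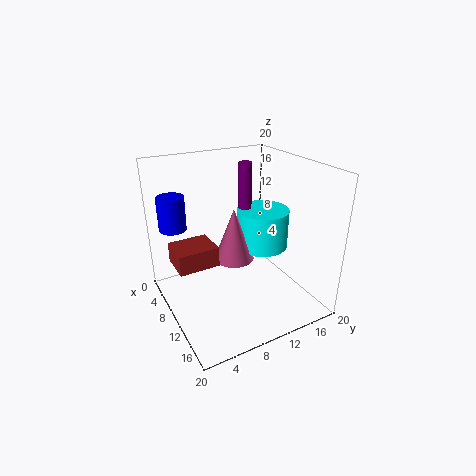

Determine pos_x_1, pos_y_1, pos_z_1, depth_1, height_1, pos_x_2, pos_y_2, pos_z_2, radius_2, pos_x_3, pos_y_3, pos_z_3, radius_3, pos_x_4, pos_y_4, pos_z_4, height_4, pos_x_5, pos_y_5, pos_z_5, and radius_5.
pos_x_1 = 3, pos_y_1 = 2, pos_z_1 = 5, depth_1 = 6, height_1 = 3, pos_x_2 = 5, pos_y_2 = 14, pos_z_2 = 10, radius_2 = 1, pos_x_3 = 7, pos_y_3 = 11, pos_z_3 = 5, radius_3 = 3, pos_x_4 = 7, pos_y_4 = 16, pos_z_4 = 6, height_4 = 6, pos_x_5 = 3, pos_y_5 = 3, pos_z_5 = 10, radius_5 = 2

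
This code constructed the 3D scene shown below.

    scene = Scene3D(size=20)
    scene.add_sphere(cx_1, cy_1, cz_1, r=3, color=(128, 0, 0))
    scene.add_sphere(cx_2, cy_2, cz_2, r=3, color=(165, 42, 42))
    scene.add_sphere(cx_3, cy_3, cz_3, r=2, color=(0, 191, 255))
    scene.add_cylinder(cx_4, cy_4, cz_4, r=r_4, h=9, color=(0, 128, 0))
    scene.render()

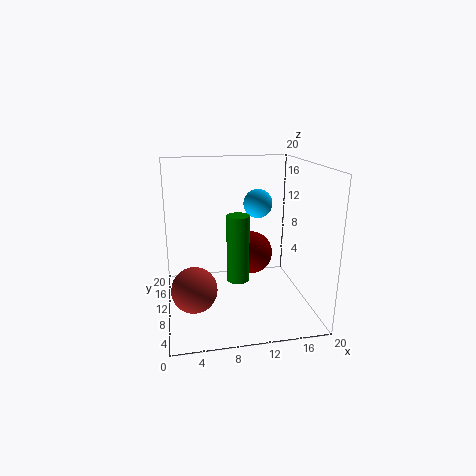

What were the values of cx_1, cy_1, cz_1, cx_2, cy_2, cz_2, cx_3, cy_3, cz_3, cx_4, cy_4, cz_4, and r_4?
cx_1 = 12
cy_1 = 10.5
cz_1 = 7.5
cx_2 = 3.5
cy_2 = 6.5
cz_2 = 4.5
cx_3 = 13
cy_3 = 11
cz_3 = 14.5
cx_4 = 9.5
cy_4 = 7.5
cz_4 = 5
r_4 = 1.5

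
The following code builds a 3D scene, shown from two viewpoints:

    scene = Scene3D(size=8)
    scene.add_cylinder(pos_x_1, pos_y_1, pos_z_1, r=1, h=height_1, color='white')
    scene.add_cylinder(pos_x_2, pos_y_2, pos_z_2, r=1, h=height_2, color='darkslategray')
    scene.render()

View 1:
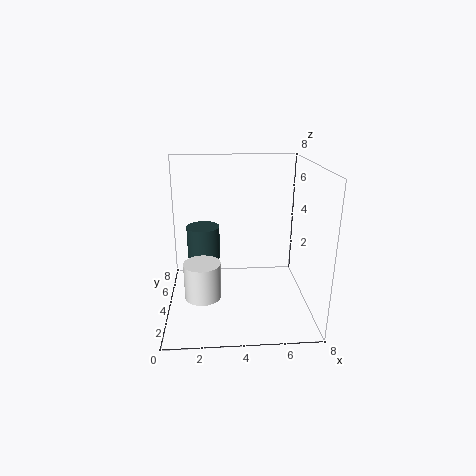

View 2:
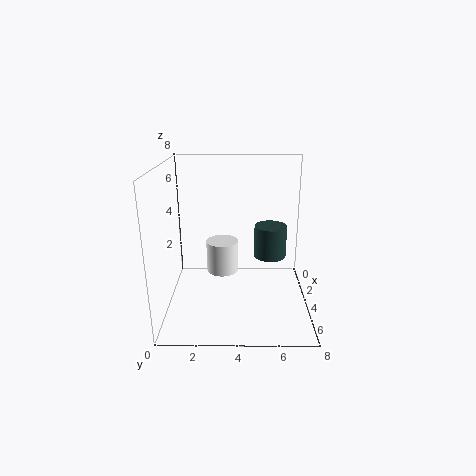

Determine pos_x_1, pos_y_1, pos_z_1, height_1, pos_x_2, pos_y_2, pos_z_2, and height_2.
pos_x_1 = 2, pos_y_1 = 3, pos_z_1 = 1, height_1 = 2, pos_x_2 = 2, pos_y_2 = 6, pos_z_2 = 2, height_2 = 2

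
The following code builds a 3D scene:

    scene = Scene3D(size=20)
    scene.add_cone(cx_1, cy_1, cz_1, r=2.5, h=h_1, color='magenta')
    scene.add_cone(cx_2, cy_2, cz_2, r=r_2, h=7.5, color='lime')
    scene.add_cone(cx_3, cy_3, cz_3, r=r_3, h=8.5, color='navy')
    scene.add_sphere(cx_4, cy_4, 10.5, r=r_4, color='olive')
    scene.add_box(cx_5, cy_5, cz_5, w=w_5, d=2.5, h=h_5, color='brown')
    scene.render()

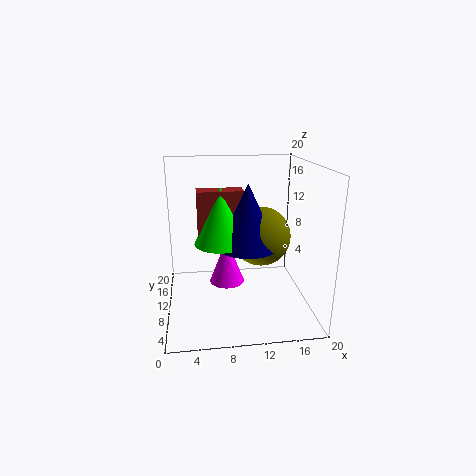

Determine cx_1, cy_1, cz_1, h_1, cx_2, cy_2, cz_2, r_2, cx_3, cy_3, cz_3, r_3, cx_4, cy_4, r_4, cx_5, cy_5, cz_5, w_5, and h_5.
cx_1 = 8.5; cy_1 = 11; cz_1 = 3; h_1 = 6.5; cx_2 = 7.5; cy_2 = 8.5; cz_2 = 10; r_2 = 3.5; cx_3 = 11; cy_3 = 8; cz_3 = 9.5; r_3 = 4; cx_4 = 13; cy_4 = 9; r_4 = 4; cx_5 = 4.5; cy_5 = 8; cz_5 = 10; w_5 = 6; h_5 = 7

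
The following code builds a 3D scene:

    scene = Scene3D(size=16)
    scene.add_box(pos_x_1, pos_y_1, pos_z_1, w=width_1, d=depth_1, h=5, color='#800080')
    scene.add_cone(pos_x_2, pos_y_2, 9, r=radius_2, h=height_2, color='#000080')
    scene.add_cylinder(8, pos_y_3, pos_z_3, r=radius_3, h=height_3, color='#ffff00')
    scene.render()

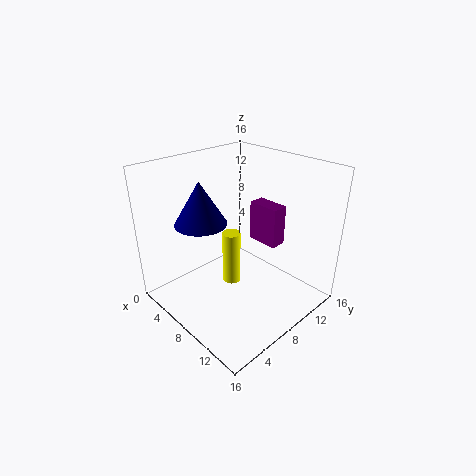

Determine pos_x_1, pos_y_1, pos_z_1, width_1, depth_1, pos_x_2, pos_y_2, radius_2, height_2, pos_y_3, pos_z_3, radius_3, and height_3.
pos_x_1 = 5, pos_y_1 = 13, pos_z_1 = 5, width_1 = 4, depth_1 = 2, pos_x_2 = 4, pos_y_2 = 6, radius_2 = 3, height_2 = 5, pos_y_3 = 7, pos_z_3 = 3, radius_3 = 1, height_3 = 6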